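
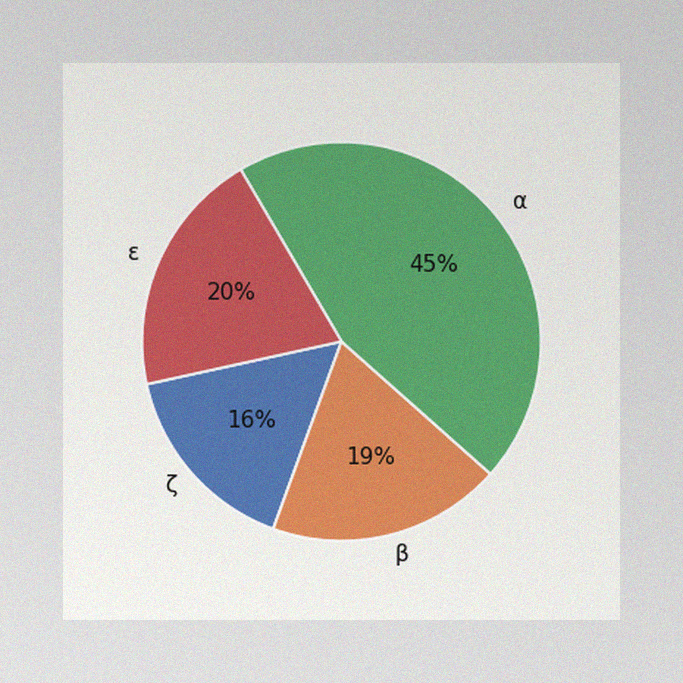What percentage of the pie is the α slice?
45%

The image has some photo noise and uneven lighting. The α slice takes up 45% of the pie.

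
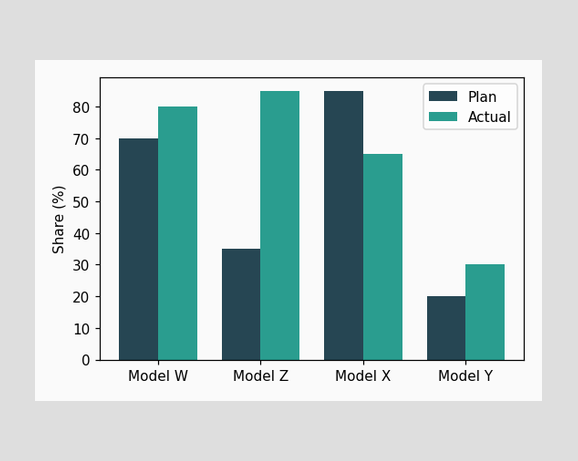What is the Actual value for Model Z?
85%

The Actual bar at Model Z reaches 85% on the y-axis.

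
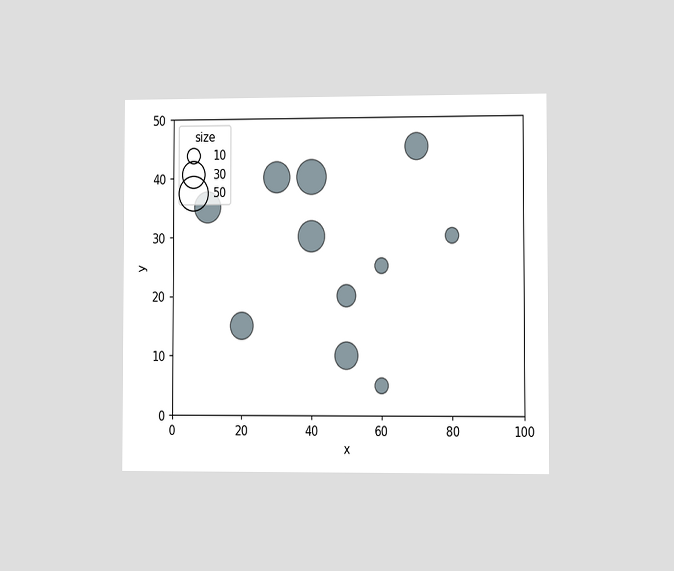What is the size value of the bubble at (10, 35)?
40

The chart is viewed slightly from the right. Matching the bubble at (10, 35) against the size legend gives 40.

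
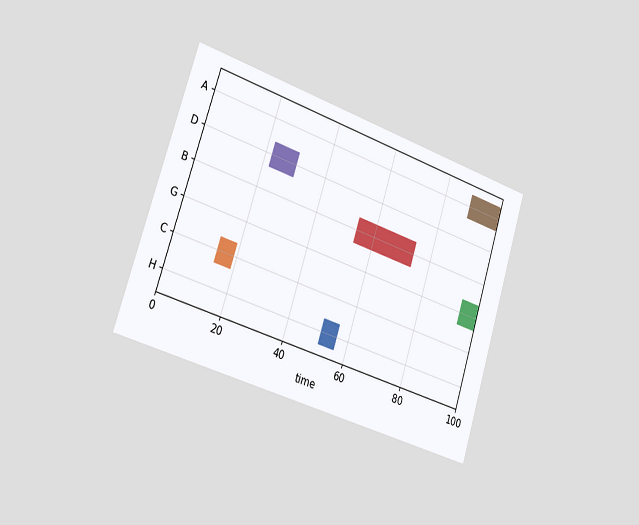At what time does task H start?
The chart is tilted about 18° clockwise and viewed slightly from the left. The H bar begins at t=51.

51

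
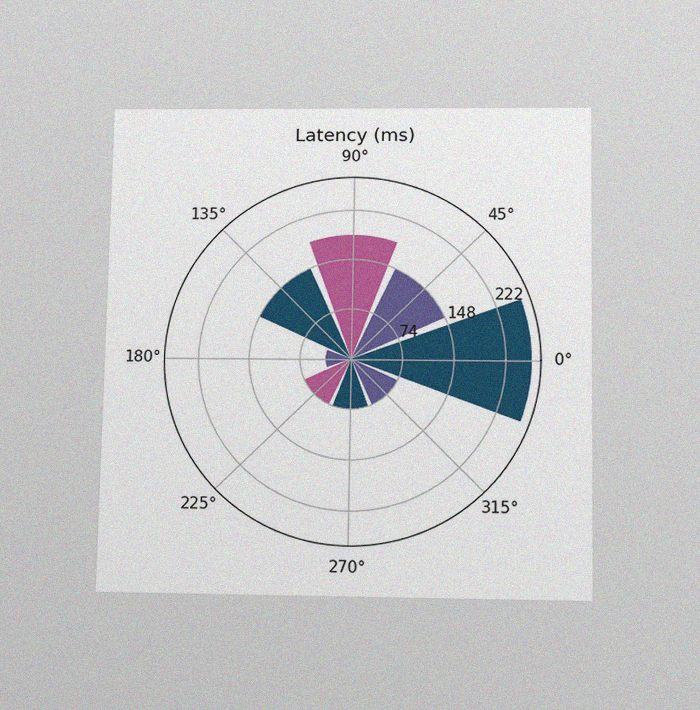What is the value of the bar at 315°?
74ms

The chart is viewed slightly from below, with some photo noise. The bar at 315° reaches 74ms on the radial axis.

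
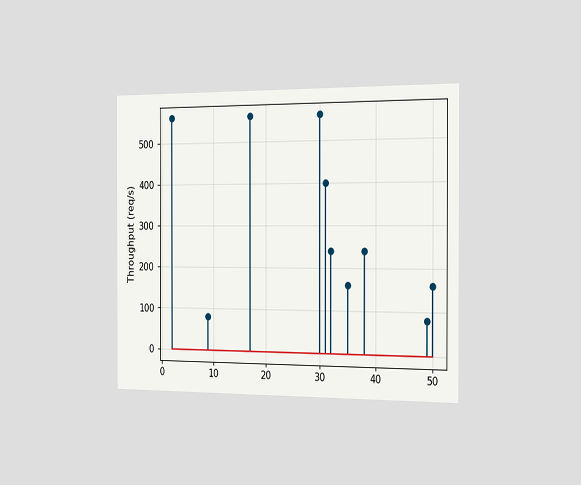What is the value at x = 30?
The chart is viewed slightly from the right. The stem at x=30 reaches 560req/s.

560req/s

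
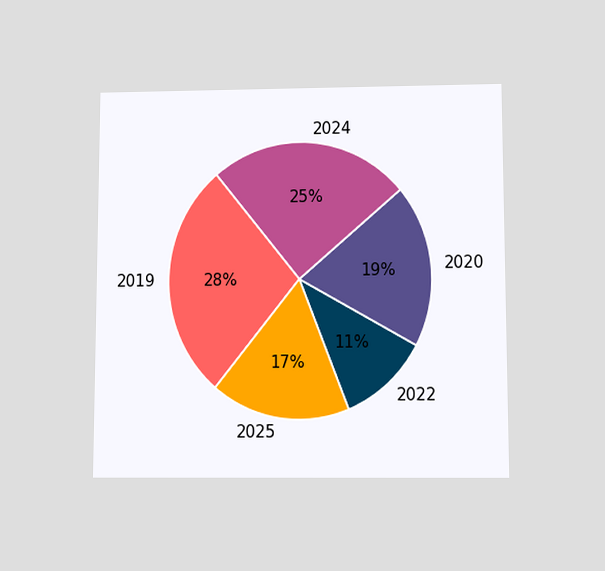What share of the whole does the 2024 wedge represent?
25%

The chart is viewed slightly from below. The 2024 slice takes up 25% of the pie.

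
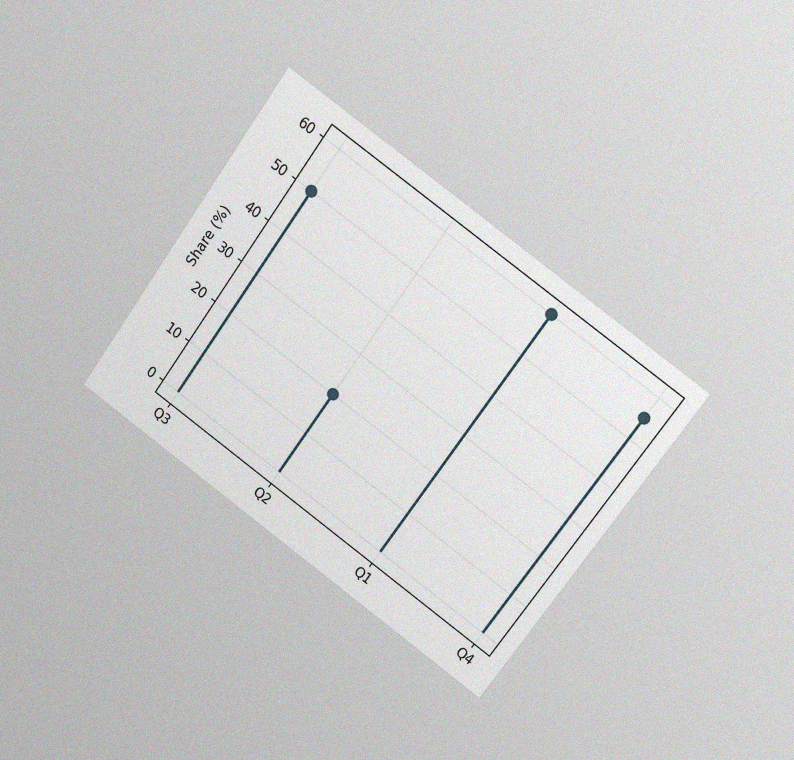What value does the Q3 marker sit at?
50%

The chart is tilted about 36° clockwise and viewed at a slight angle, with some photo noise. The Q3 marker sits at 50%.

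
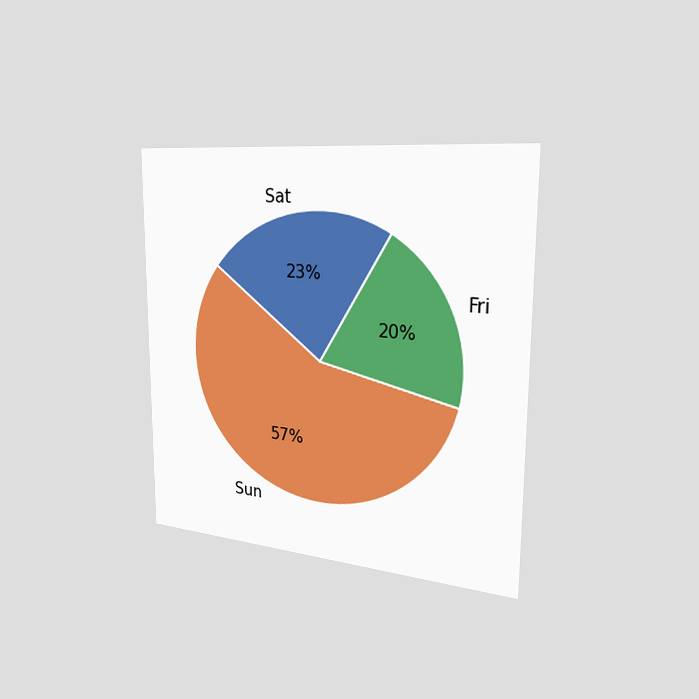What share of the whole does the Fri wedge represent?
20%

The chart is viewed slightly from the right. The Fri slice takes up 20% of the pie.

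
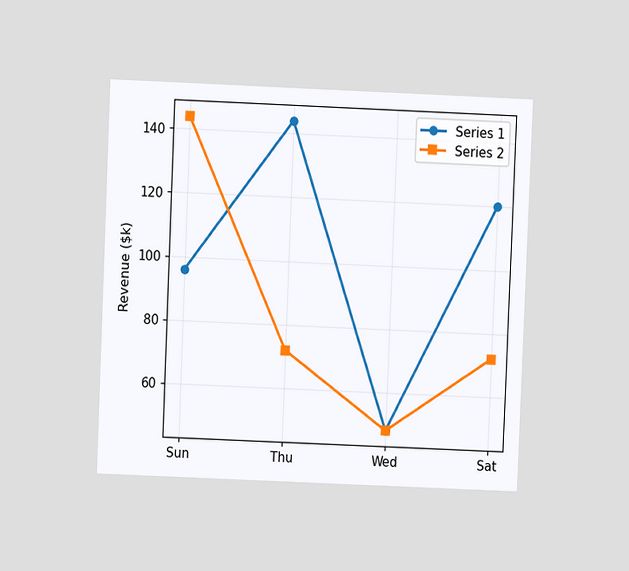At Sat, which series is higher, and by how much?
Series 1, by $48k

The chart is tilted about 2° clockwise and viewed at a slight angle. At Sat, Series 1 sits above the other line by $48k.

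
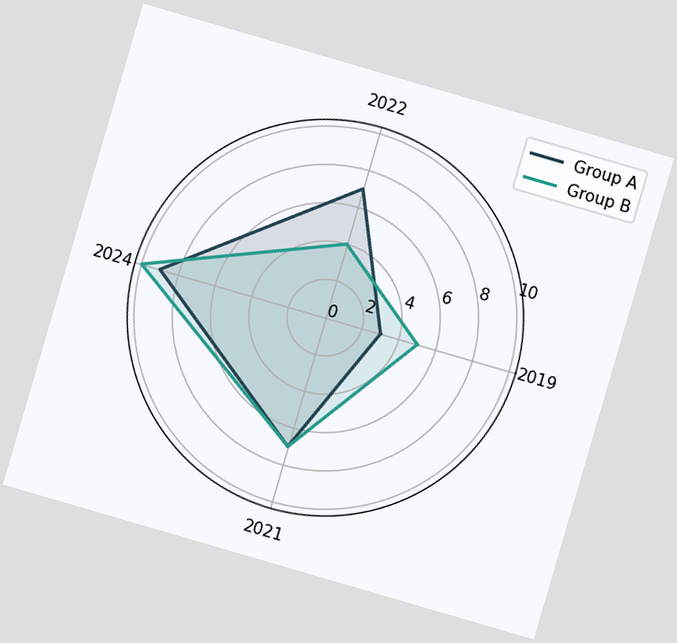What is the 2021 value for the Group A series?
The chart is tilted about 16° clockwise. On the 2021 axis, Group A reaches 7.

7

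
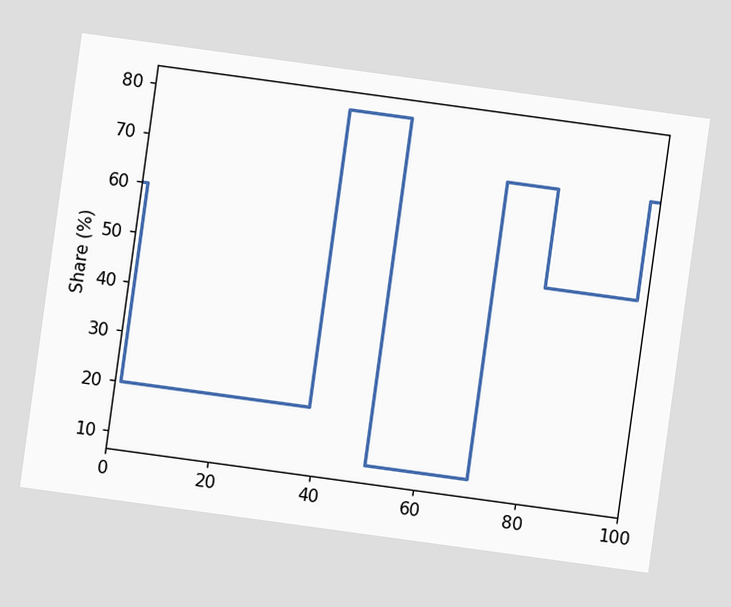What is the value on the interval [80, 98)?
The chart is tilted about 8° clockwise. On [80, 98) the step sits at 50%.

50%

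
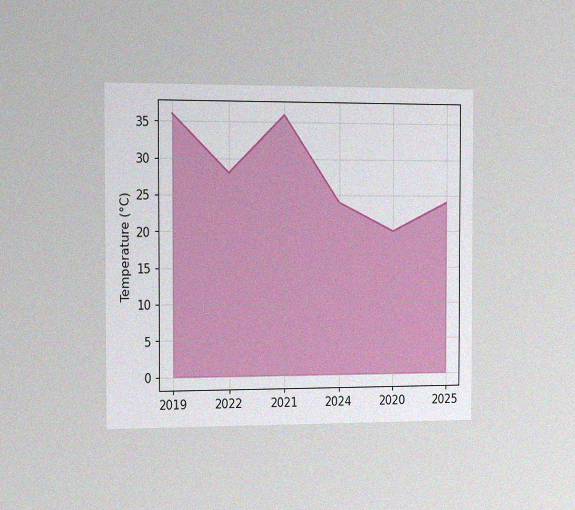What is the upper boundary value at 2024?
24°C

The chart is viewed slightly from the left, with some photo noise. At 2024 the upper boundary is at 24°C.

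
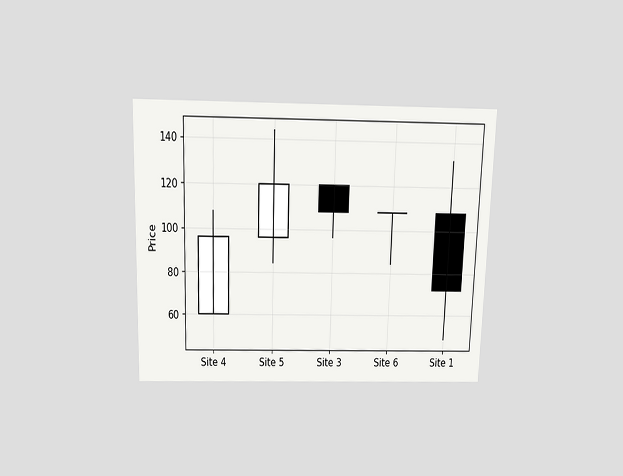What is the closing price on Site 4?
96

The chart is viewed slightly from above. The Site 4 candle closes at 96.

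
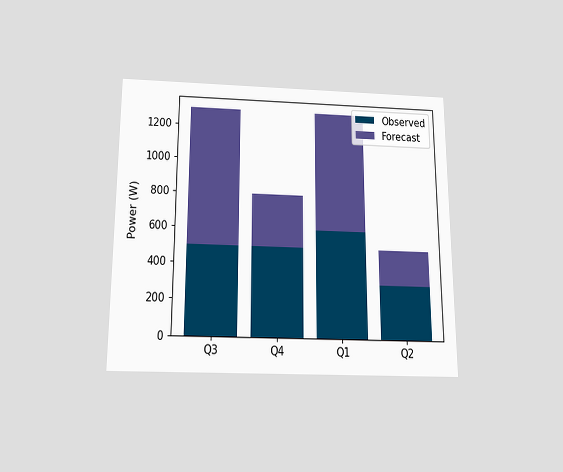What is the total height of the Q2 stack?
500W

The chart is viewed slightly from below. The Q2 stack's top reaches 500W on the y-axis.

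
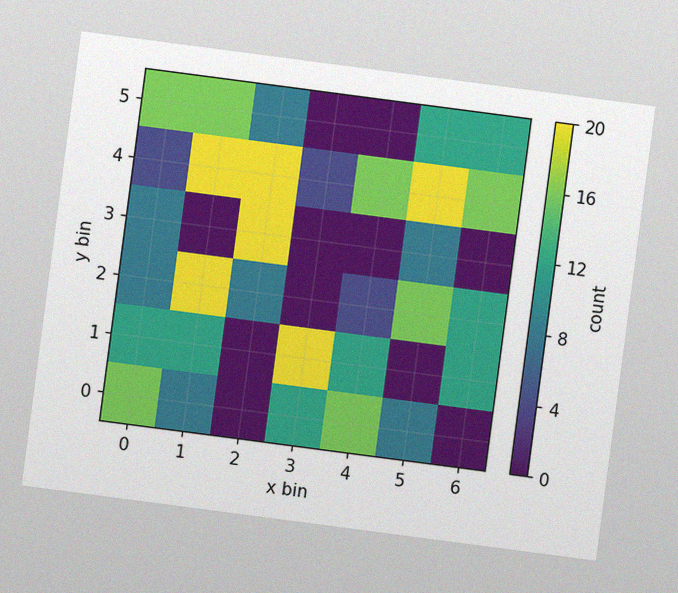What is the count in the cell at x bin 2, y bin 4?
20

The chart is tilted about 7° clockwise, with some photo noise. Matching the cell (2, 4) against the colorbar gives 20.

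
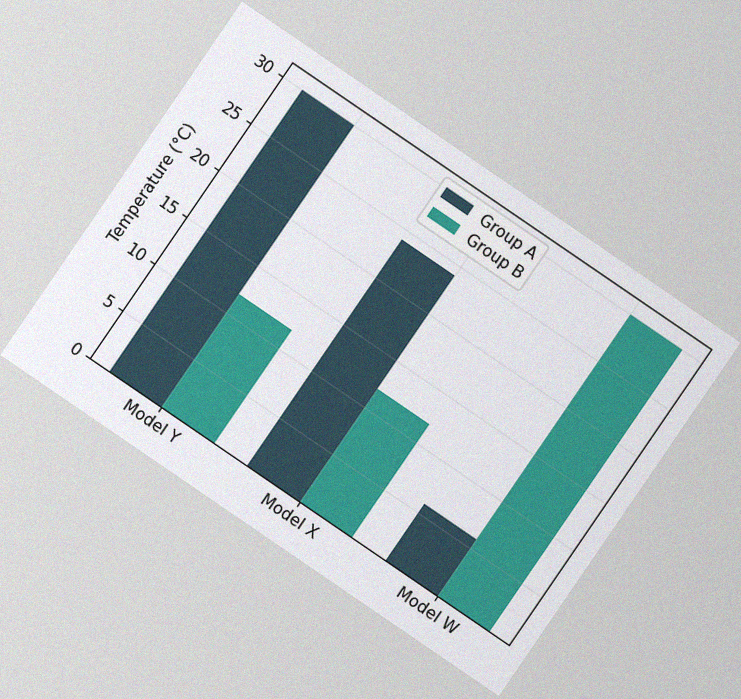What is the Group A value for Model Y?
The chart is tilted about 34° clockwise, with some photo noise. The Group A bar at Model Y reaches 30°C on the y-axis.

30°C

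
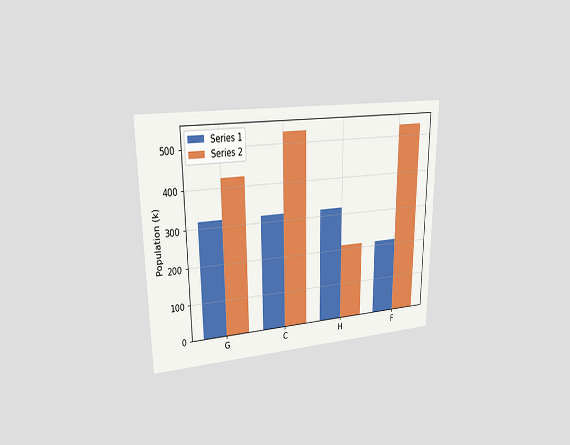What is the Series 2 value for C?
530k

The chart is viewed at a slight angle. The Series 2 bar at C reaches 530k on the y-axis.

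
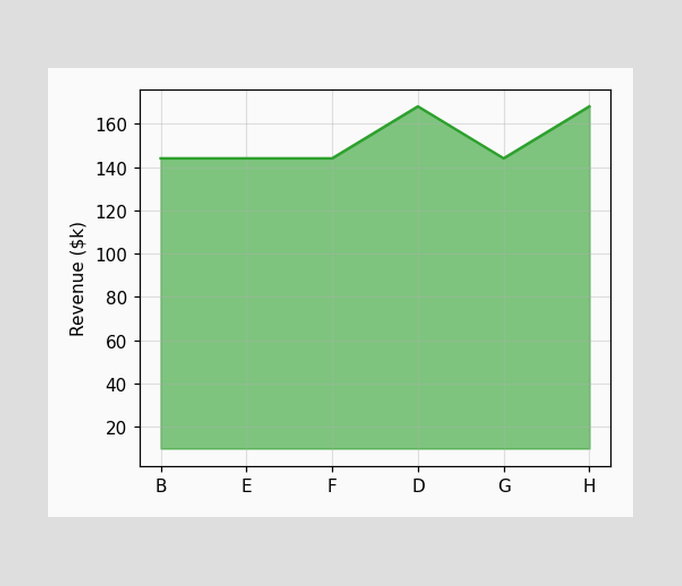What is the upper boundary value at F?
$144k

At F the upper boundary is at $144k.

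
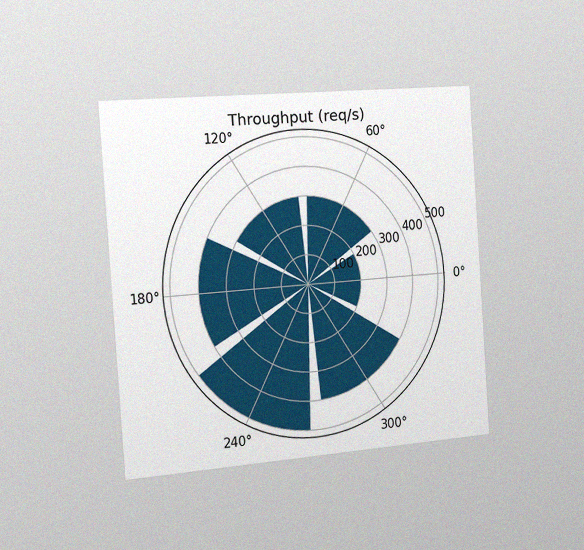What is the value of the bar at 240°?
500req/s

The chart is tilted about 4° counter-clockwise and viewed slightly from the left, with some photo noise. The bar at 240° reaches 500req/s on the radial axis.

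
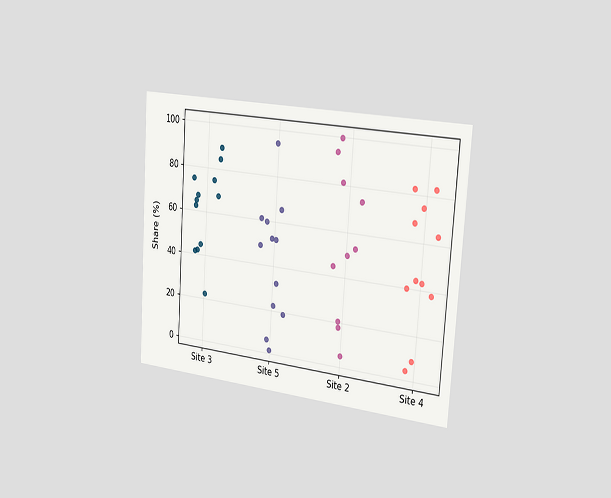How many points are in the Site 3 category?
The chart is tilted about 4° clockwise and viewed slightly from the right. Counting the markers in the Site 3 column gives 12.

12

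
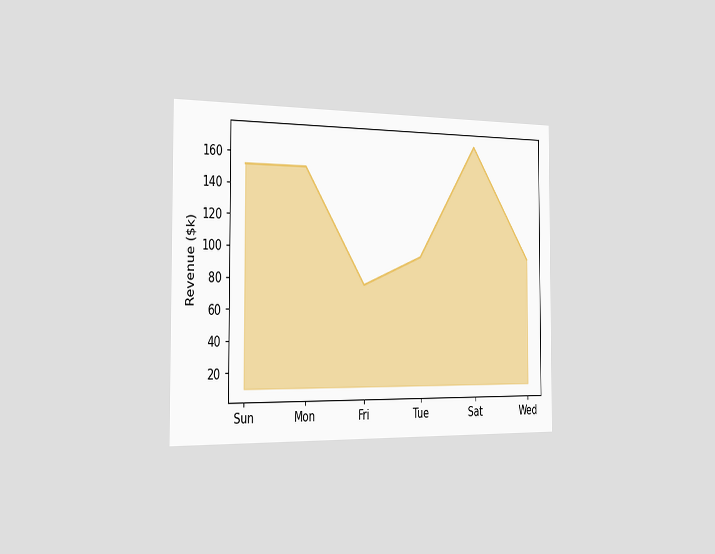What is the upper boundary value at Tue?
The chart is viewed slightly from the left. At Tue the upper boundary is at $95k.

$95k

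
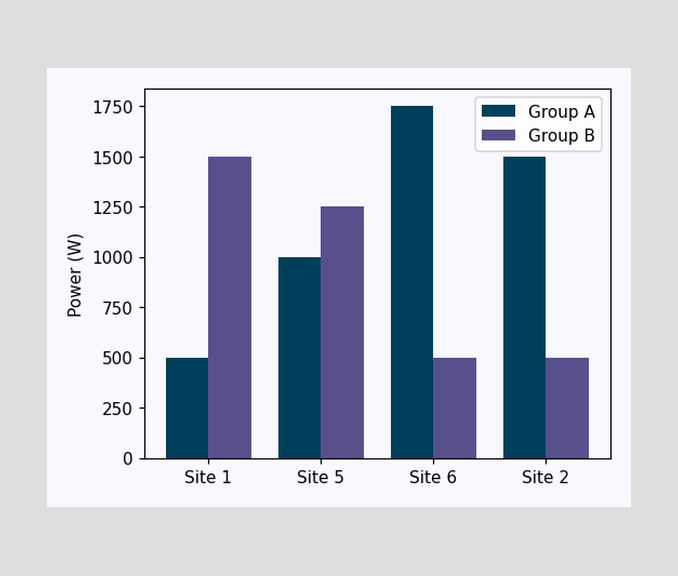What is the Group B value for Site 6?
The Group B bar at Site 6 reaches 500W on the y-axis.

500W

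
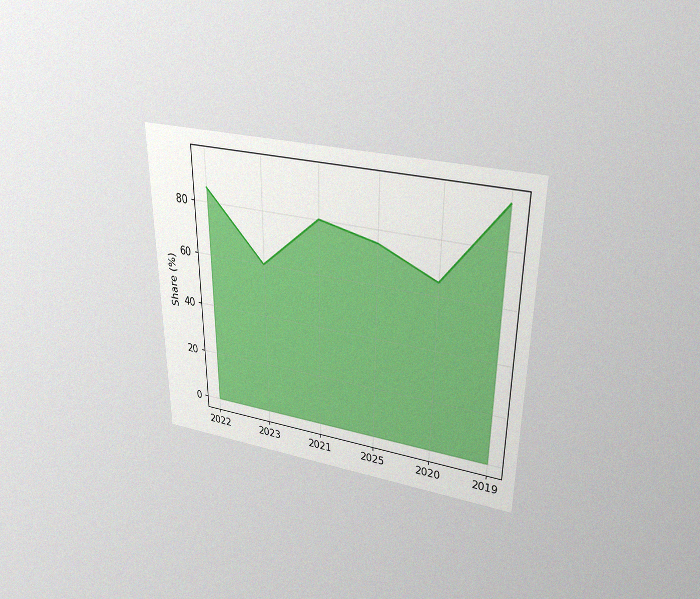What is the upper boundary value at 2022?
The chart is viewed slightly from above, with some photo noise. At 2022 the upper boundary is at 85%.

85%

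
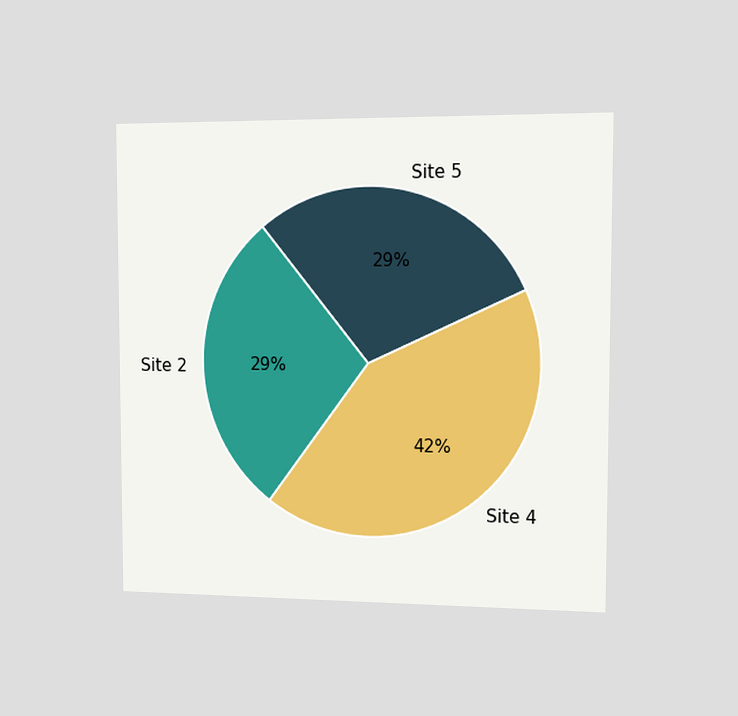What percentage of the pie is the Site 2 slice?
29%

The chart is viewed slightly from the right. The Site 2 slice takes up 29% of the pie.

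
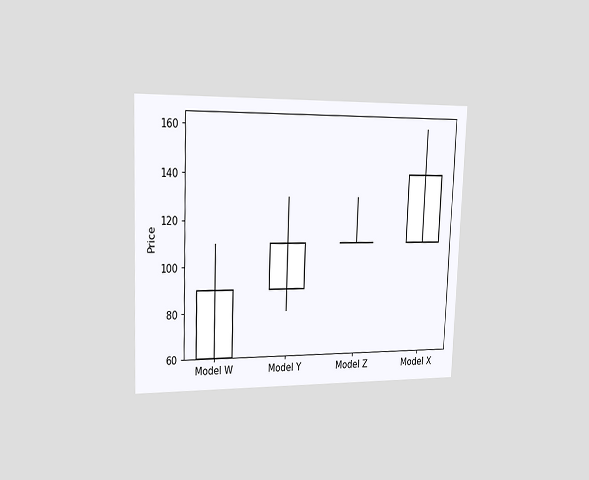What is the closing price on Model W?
90

The chart is tilted about 2° clockwise and viewed slightly from the left. The Model W candle closes at 90.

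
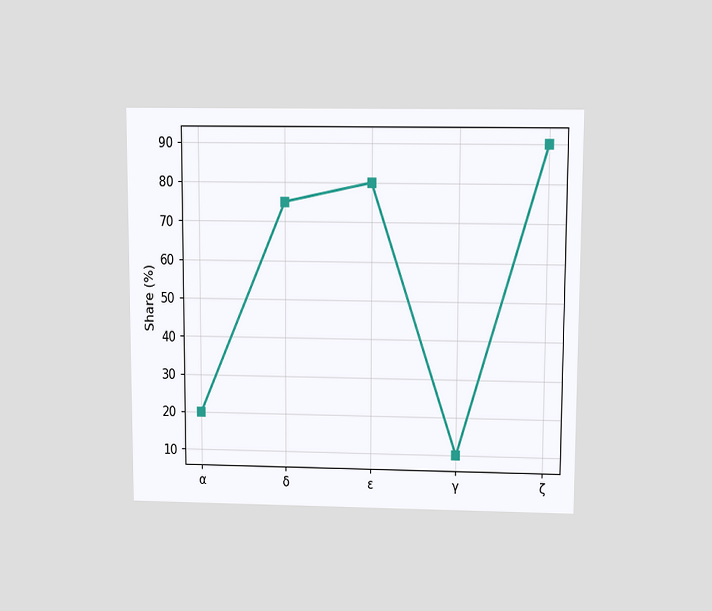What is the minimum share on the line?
10%

The chart is viewed slightly from above. The lowest point is at γ, and reading across to the y-axis gives 10%.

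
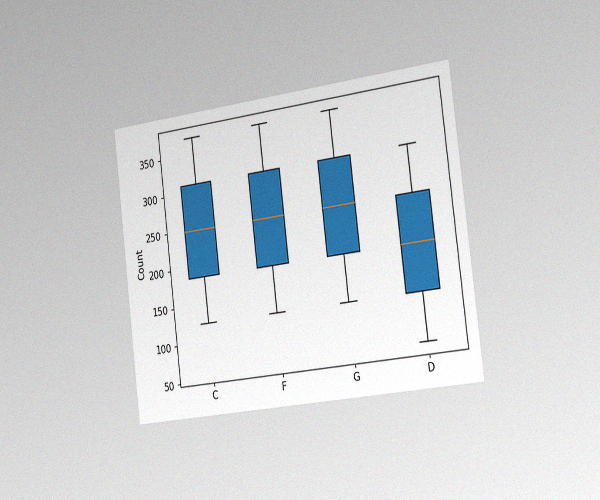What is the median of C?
The chart is tilted about 7° counter-clockwise and viewed slightly from the right, with some photo noise. The median line in the C box sits at 248.

248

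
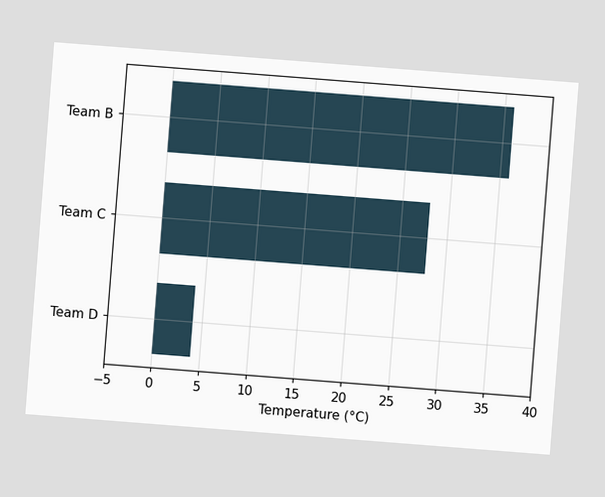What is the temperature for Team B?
36°C

The chart is tilted about 4° clockwise. Reading along the chart's x-axis, the Team B bar reaches 36°C.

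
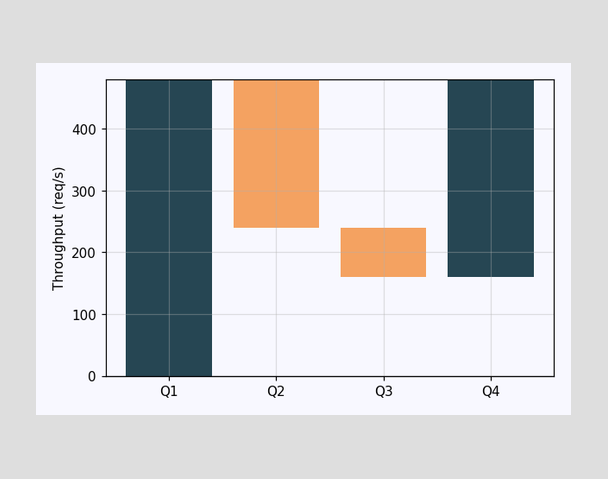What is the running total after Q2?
After Q2 the running total reaches 240req/s.

240req/s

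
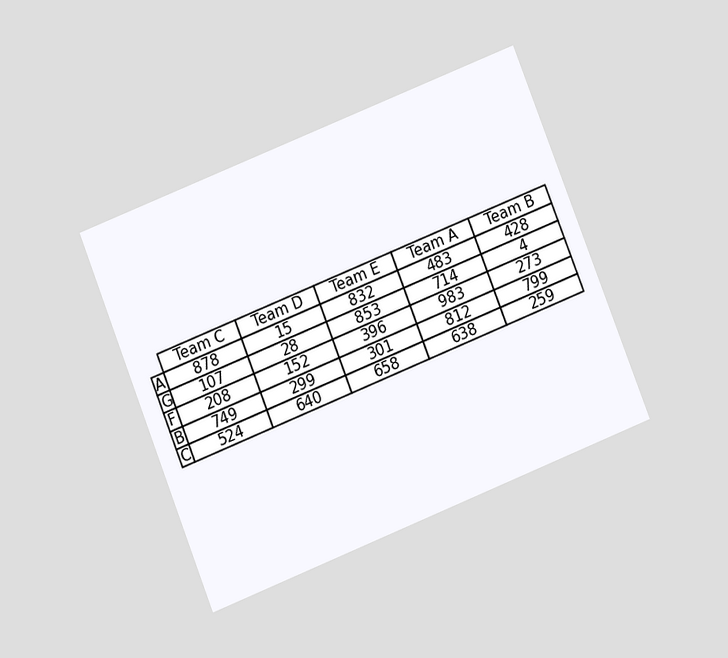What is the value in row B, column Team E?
301

The chart is tilted about 22° counter-clockwise and viewed at a slight angle. The (B, Team E) cell reads 301.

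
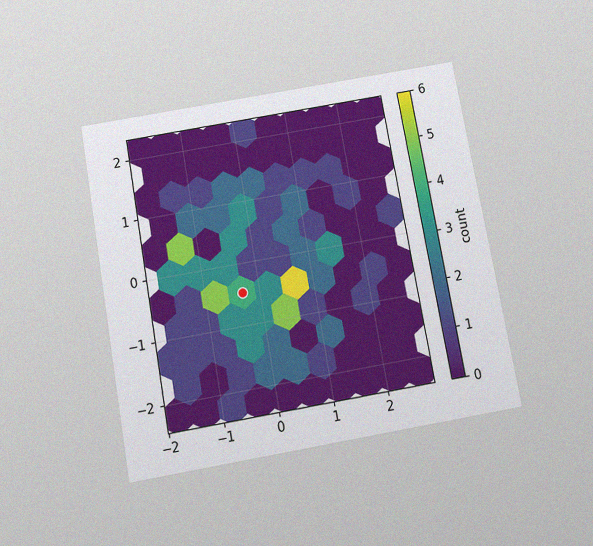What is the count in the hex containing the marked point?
The chart is tilted about 10° counter-clockwise and viewed slightly from below, with some photo noise. The marked hex reads 4 on the colorbar.

4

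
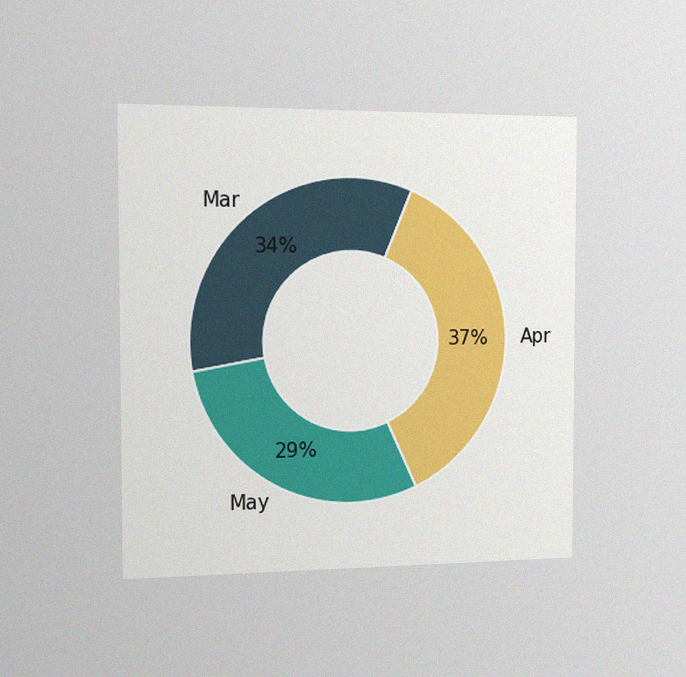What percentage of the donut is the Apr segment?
37%

The chart is viewed slightly from the left, with some photo noise. The Apr segment takes up 37% of the ring.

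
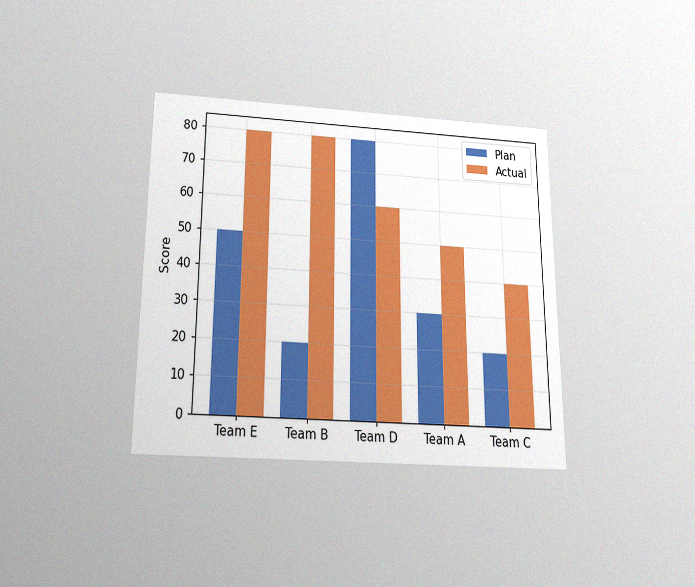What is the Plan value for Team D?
80

The chart is viewed slightly from below, with some photo noise. The Plan bar at Team D reaches 80 on the y-axis.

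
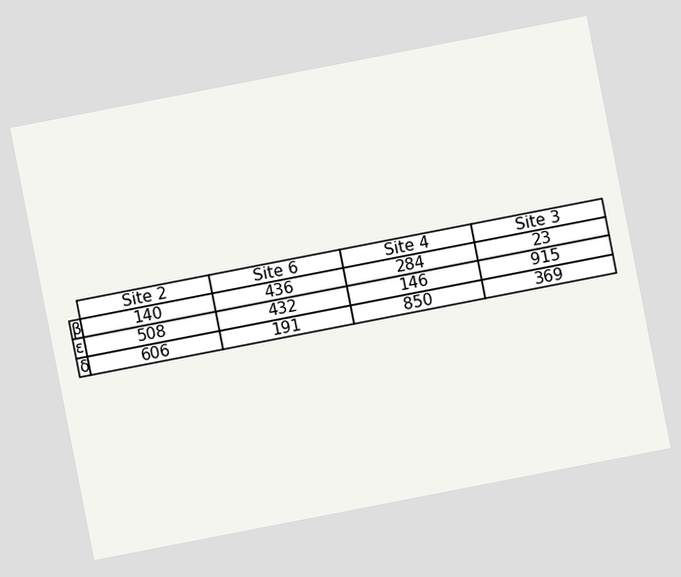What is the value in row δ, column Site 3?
369

The chart is tilted about 11° counter-clockwise. The (δ, Site 3) cell reads 369.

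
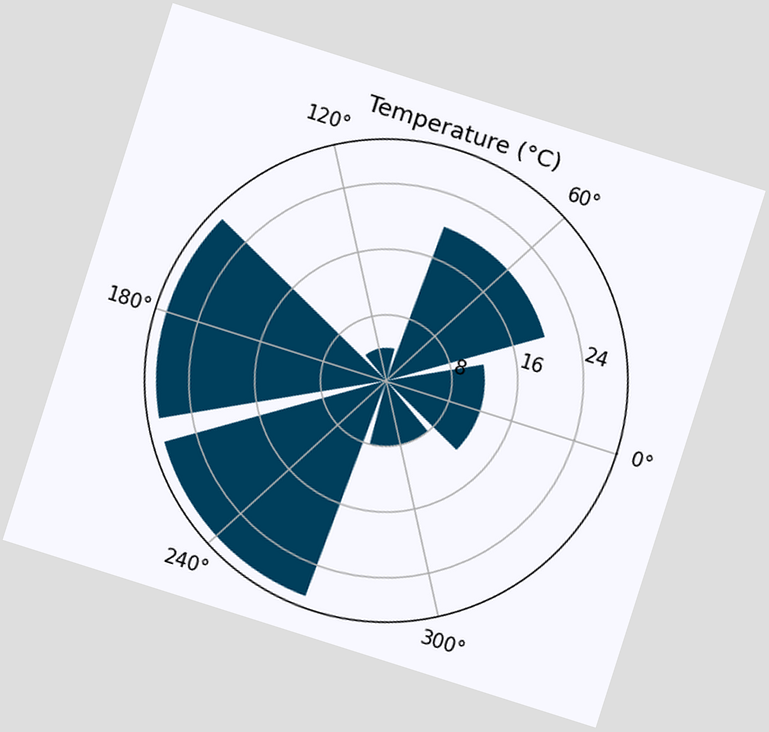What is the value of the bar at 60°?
The chart is tilted about 18° clockwise. The bar at 60° reaches 20°C on the radial axis.

20°C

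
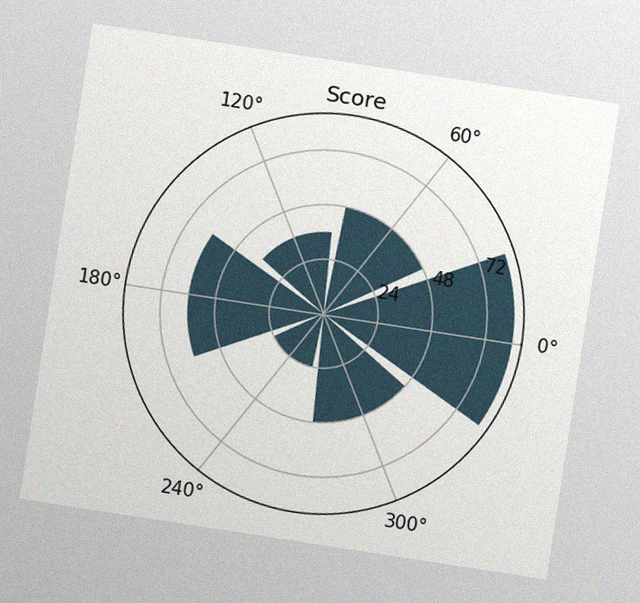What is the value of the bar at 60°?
48

The chart is tilted about 9° clockwise, with some photo noise. The bar at 60° reaches 48 on the radial axis.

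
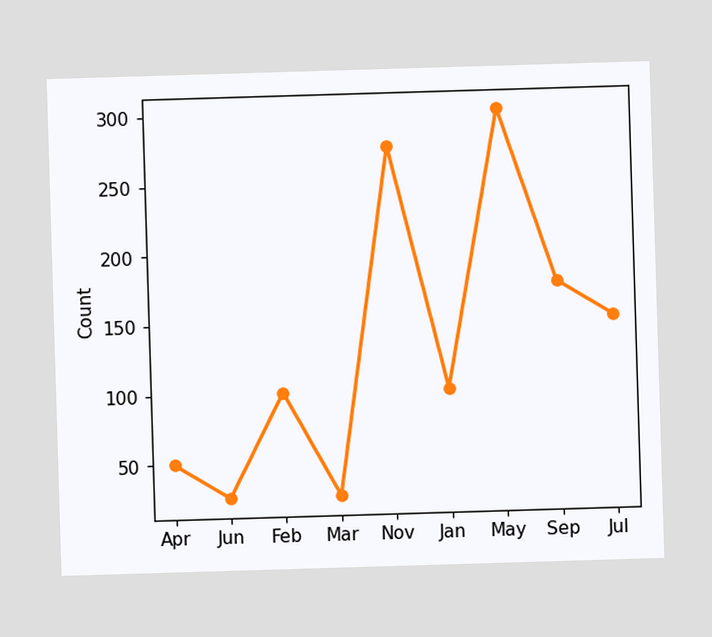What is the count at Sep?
At Sep, the line is at 175.

175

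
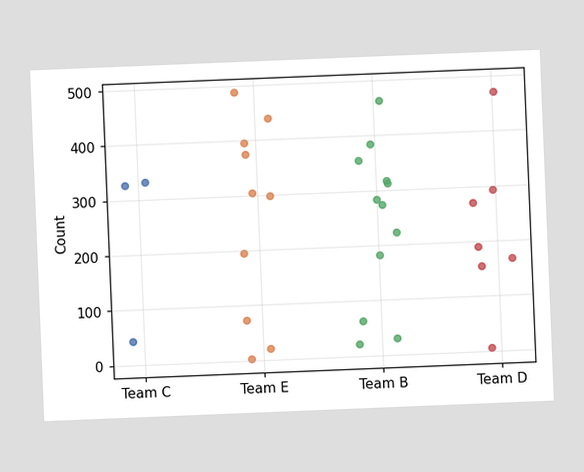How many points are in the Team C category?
3

The chart is tilted about 2° counter-clockwise. Counting the markers in the Team C column gives 3.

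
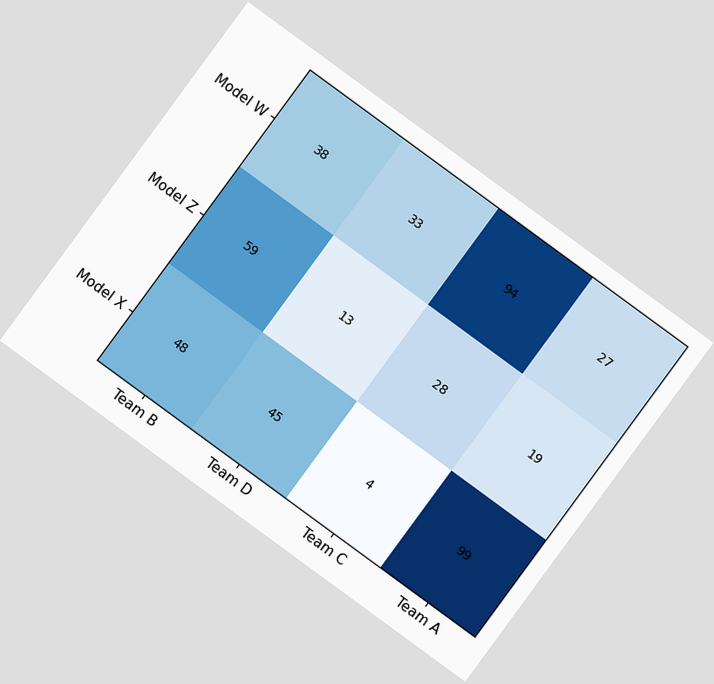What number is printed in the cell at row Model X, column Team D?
The chart is tilted about 36° clockwise. The (Model X, Team D) cell reads 45.

45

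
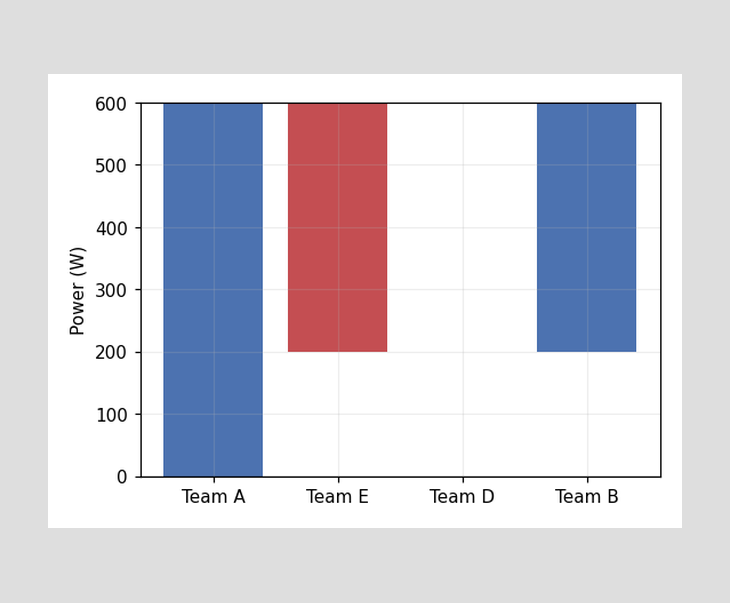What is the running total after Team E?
After Team E the running total reaches 200W.

200W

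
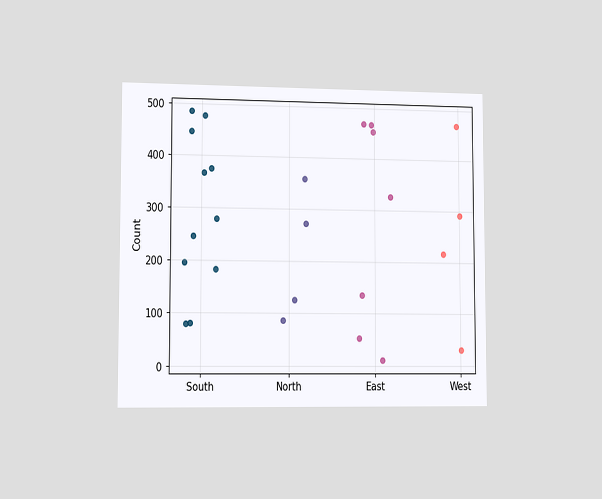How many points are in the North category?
The chart is viewed slightly from the left. Counting the markers in the North column gives 4.

4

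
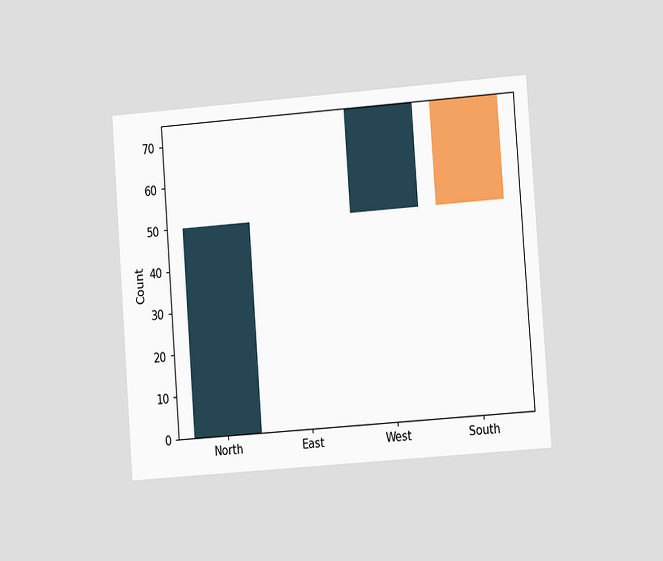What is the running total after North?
The chart is tilted about 4° counter-clockwise and viewed at a slight angle. After North the running total reaches 50.

50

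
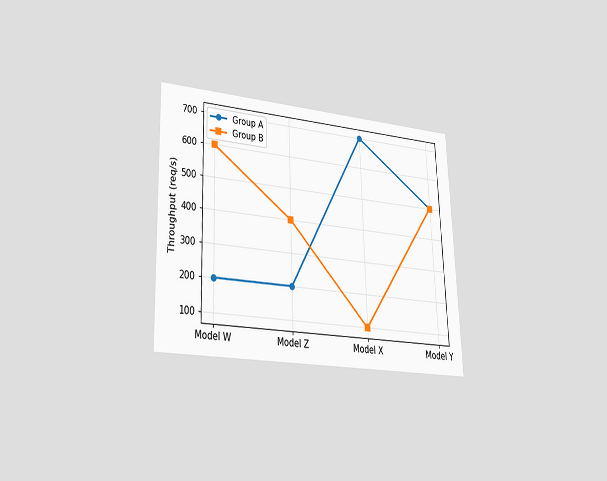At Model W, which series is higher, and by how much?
Group B, by 400req/s

The chart is tilted about 2° counter-clockwise and viewed at a slight angle. At Model W, Group B sits above the other line by 400req/s.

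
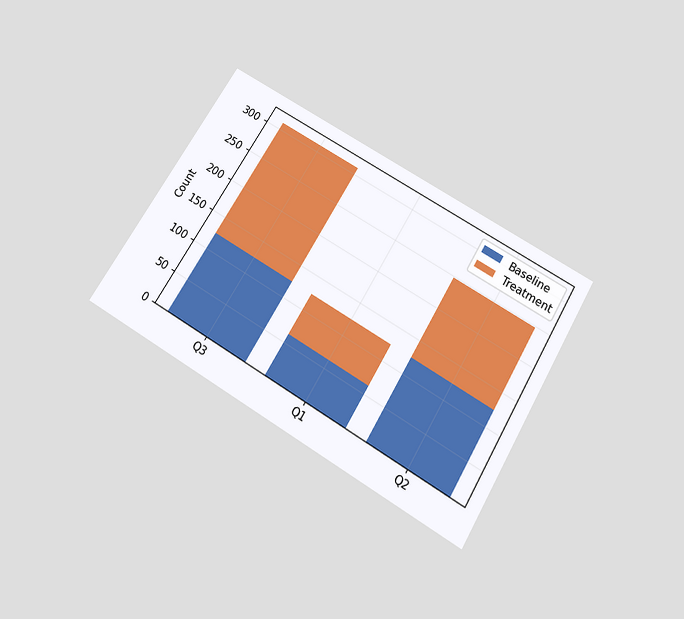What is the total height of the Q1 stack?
124

The chart is tilted about 31° clockwise and viewed slightly from below. The Q1 stack's top reaches 124 on the y-axis.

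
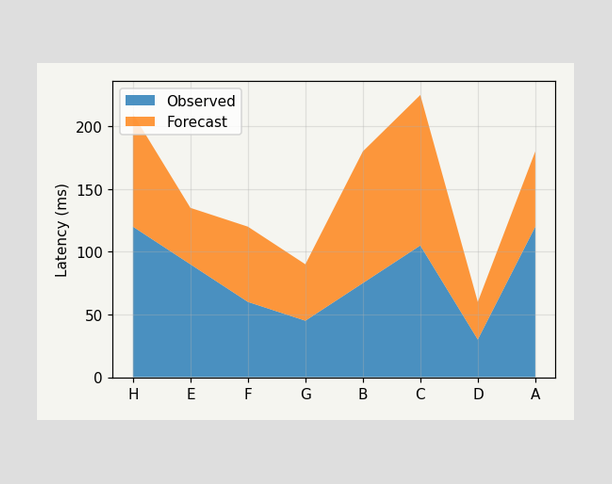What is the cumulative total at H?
The stacked total at H reaches 210ms.

210ms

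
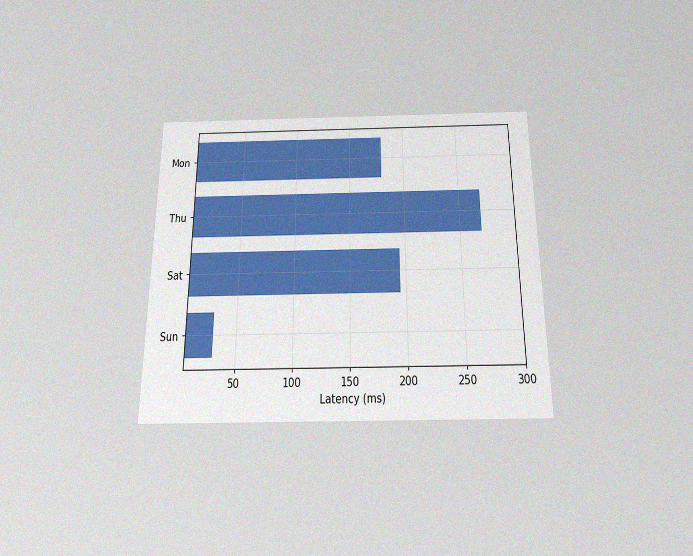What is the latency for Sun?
30ms

The chart is viewed slightly from below, with some photo noise. Reading along the chart's x-axis, the Sun bar reaches 30ms.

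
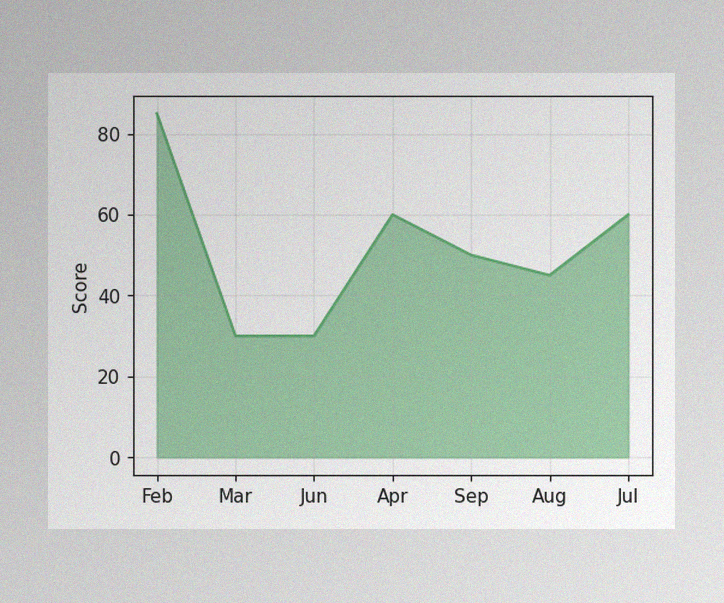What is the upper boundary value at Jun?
The image has some photo noise and uneven lighting. At Jun the upper boundary is at 30.

30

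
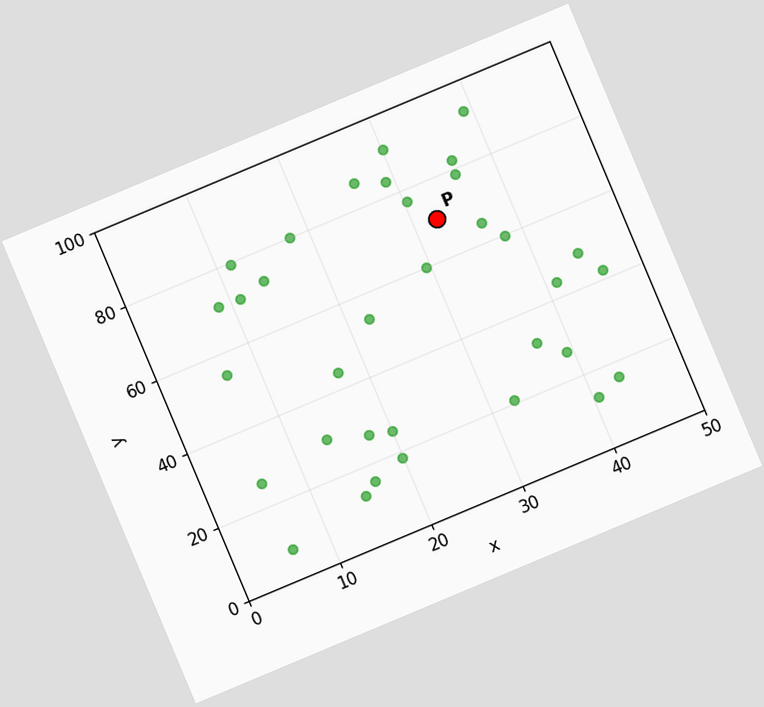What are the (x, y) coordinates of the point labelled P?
(32.5, 70)

The chart is tilted about 23° counter-clockwise. Following the gridlines from P to each axis, P sits at (32.5, 70).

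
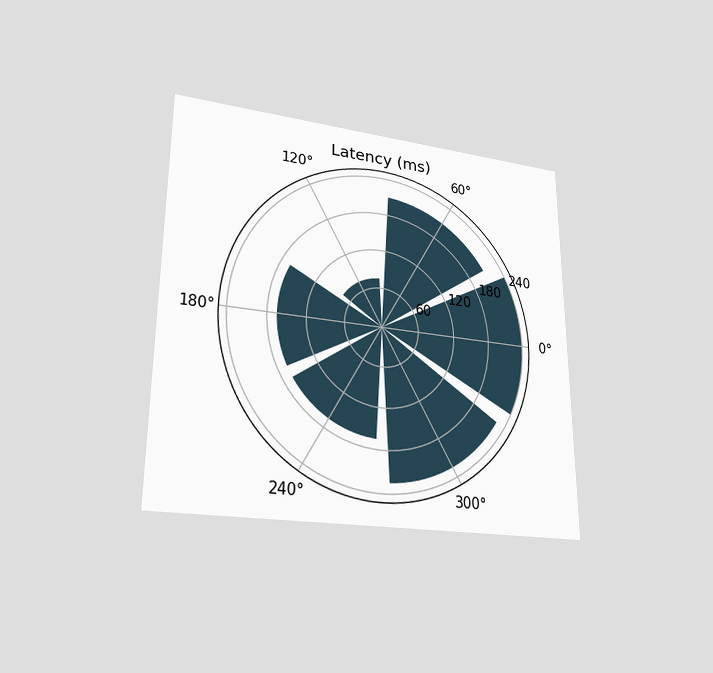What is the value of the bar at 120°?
The chart is viewed at a slight angle. The bar at 120° reaches 75ms on the radial axis.

75ms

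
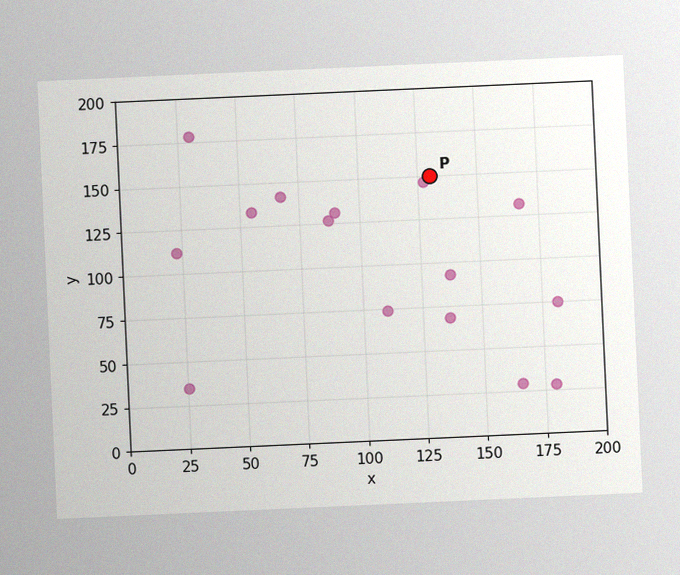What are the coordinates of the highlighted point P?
(130, 150)

The chart is tilted about 3° counter-clockwise, with some photo noise. Following the gridlines from P to each axis, P sits at (130, 150).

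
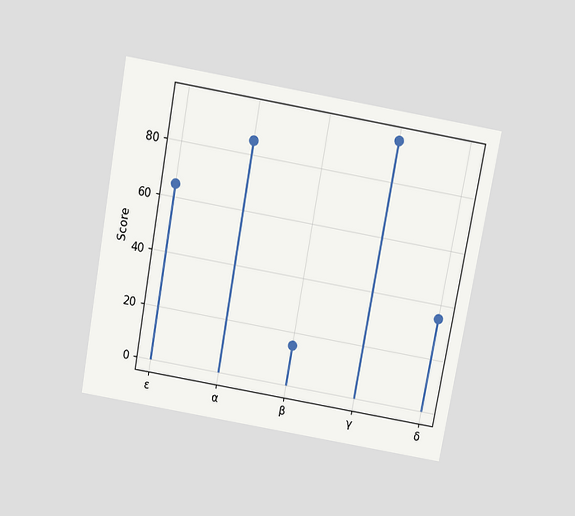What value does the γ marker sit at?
95

The chart is tilted about 10° clockwise and viewed slightly from above. The γ marker sits at 95.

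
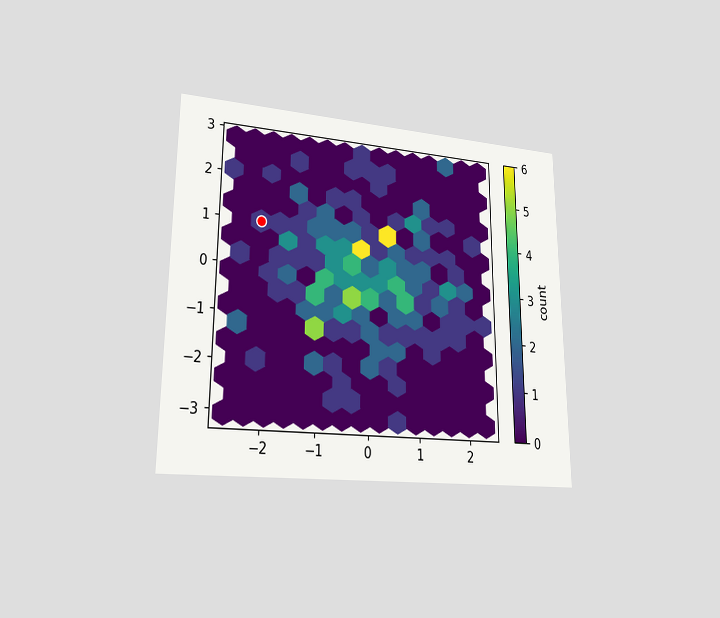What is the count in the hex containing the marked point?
The chart is viewed at a slight angle. The marked hex reads 1 on the colorbar.

1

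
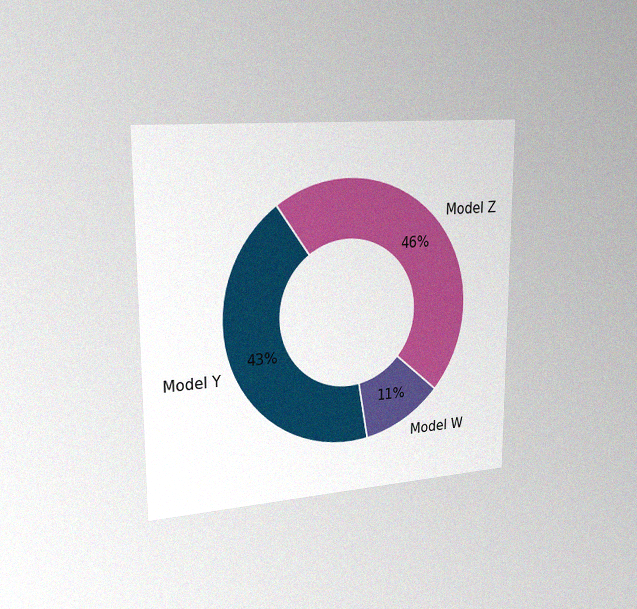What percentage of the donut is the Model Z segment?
The chart is viewed slightly from the left, with some photo noise. The Model Z segment takes up 46% of the ring.

46%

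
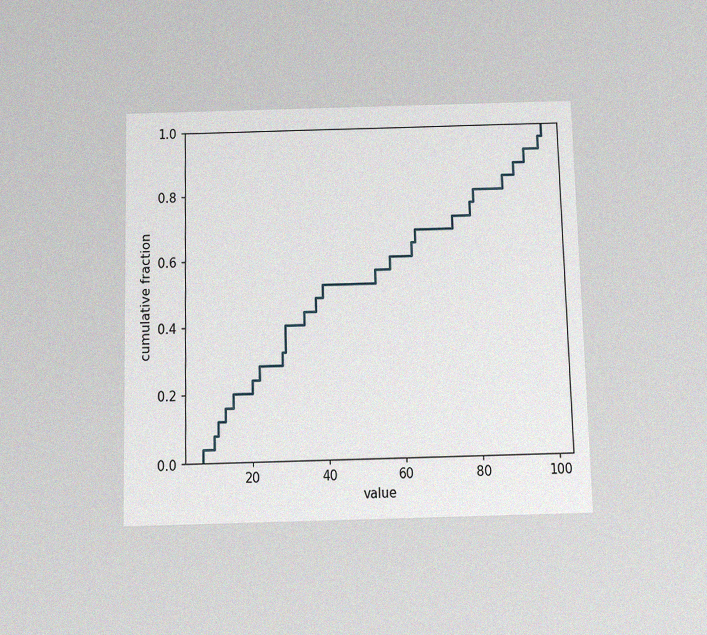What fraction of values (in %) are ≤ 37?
The chart is viewed slightly from below, with some photo noise. At x=37 the ECDF step is at 48%.

48%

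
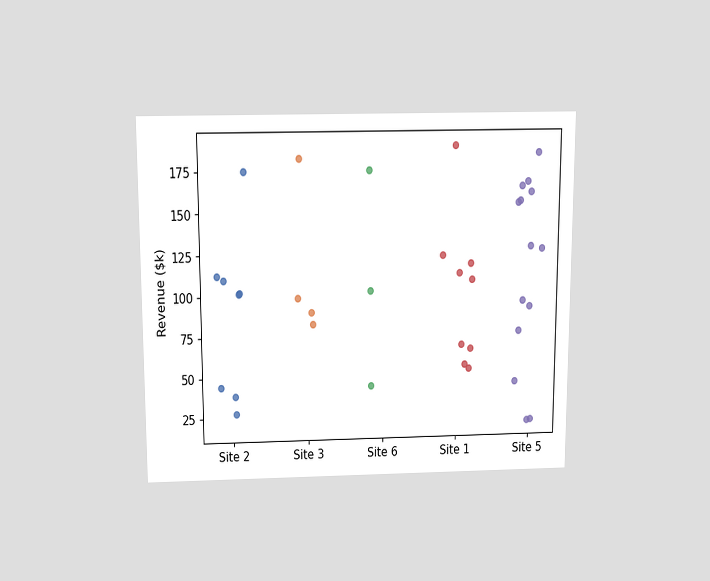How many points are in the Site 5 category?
14

The chart is viewed slightly from above. Counting the markers in the Site 5 column gives 14.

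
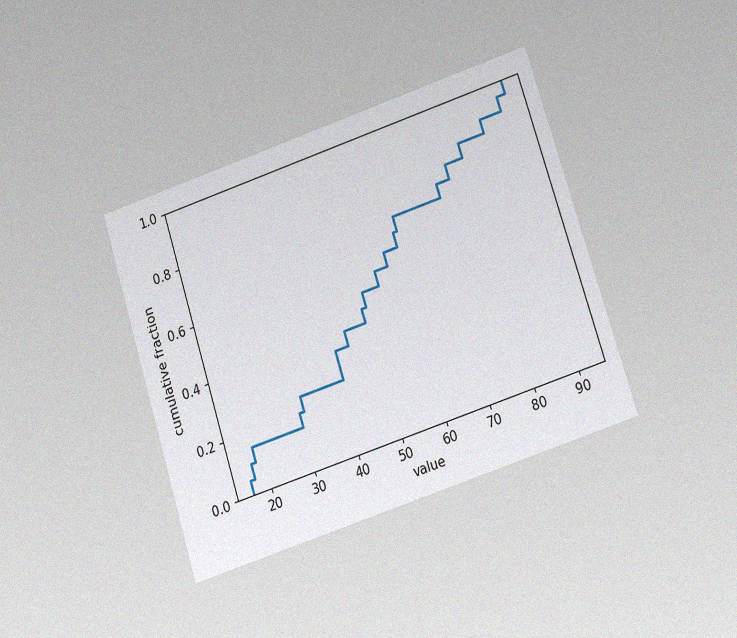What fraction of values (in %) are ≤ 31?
25%

The chart is tilted about 18° counter-clockwise and viewed at a slight angle, with some photo noise. At x=31 the ECDF step is at 25%.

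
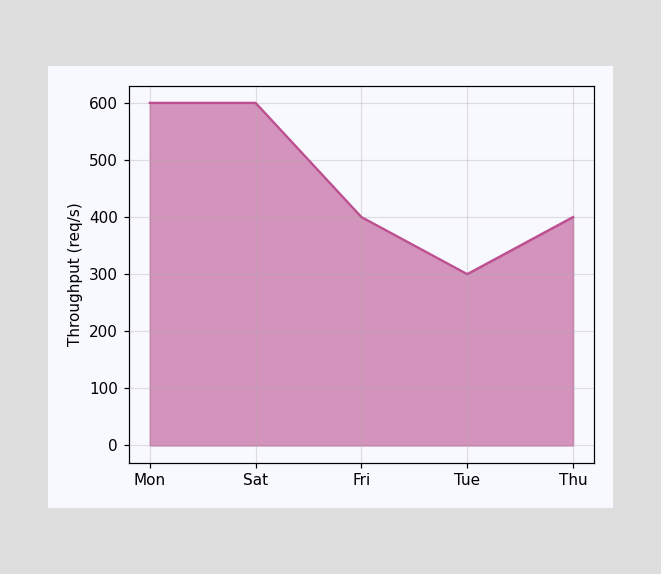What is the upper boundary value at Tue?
300req/s

At Tue the upper boundary is at 300req/s.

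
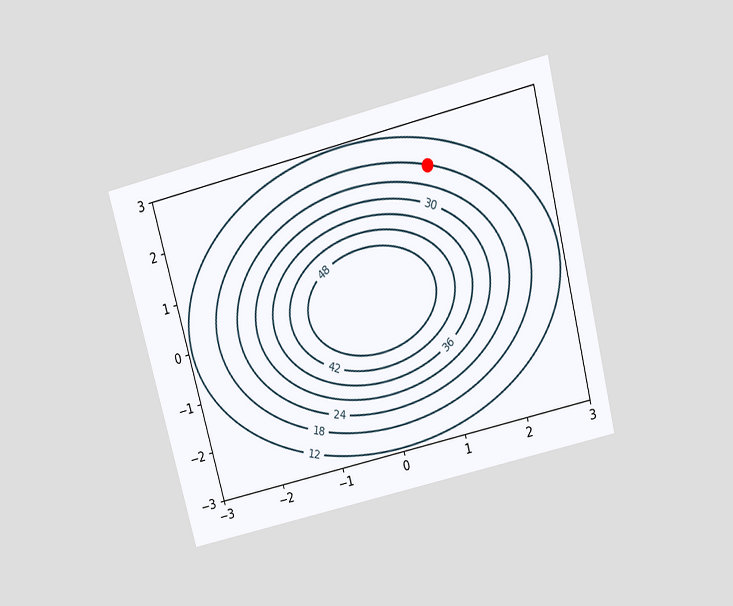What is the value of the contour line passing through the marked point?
18

The chart is tilted about 14° counter-clockwise and viewed slightly from above. The marked point sits on the contour labelled 18.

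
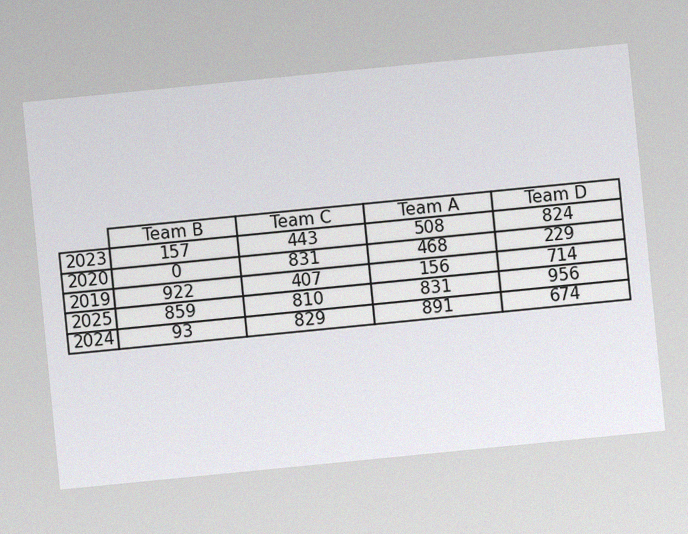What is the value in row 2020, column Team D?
229

The chart is tilted about 6° counter-clockwise, with some photo noise. The (2020, Team D) cell reads 229.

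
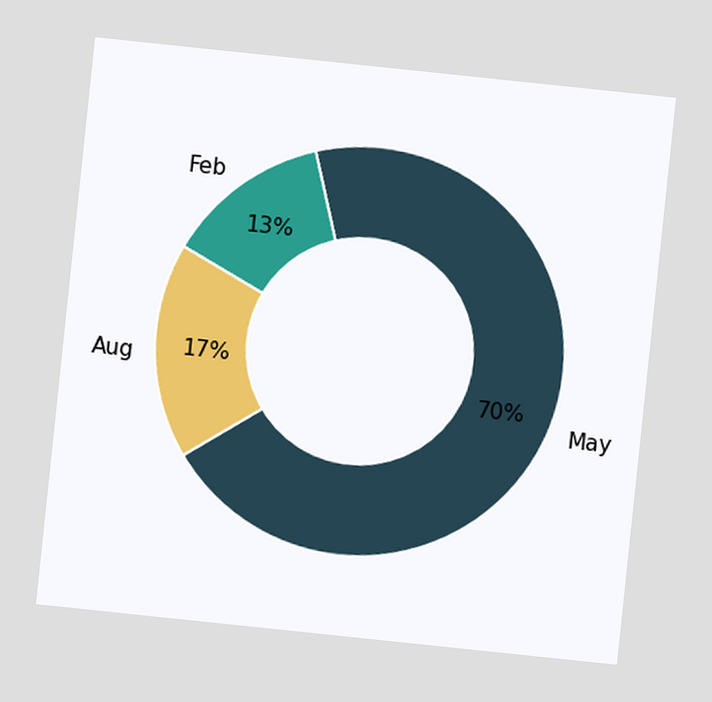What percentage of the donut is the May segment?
70%

The chart is tilted about 6° clockwise. The May segment takes up 70% of the ring.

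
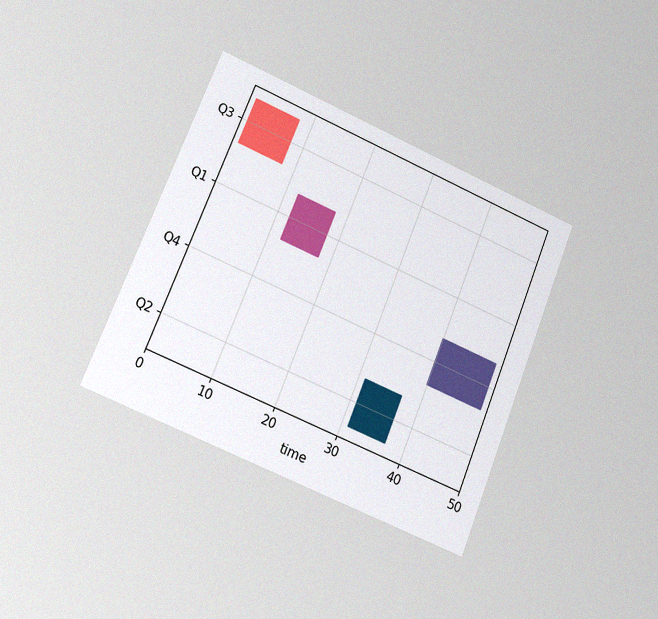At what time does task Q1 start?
The chart is tilted about 22° clockwise and viewed slightly from the left, with some photo noise. The Q1 bar begins at t=12.

12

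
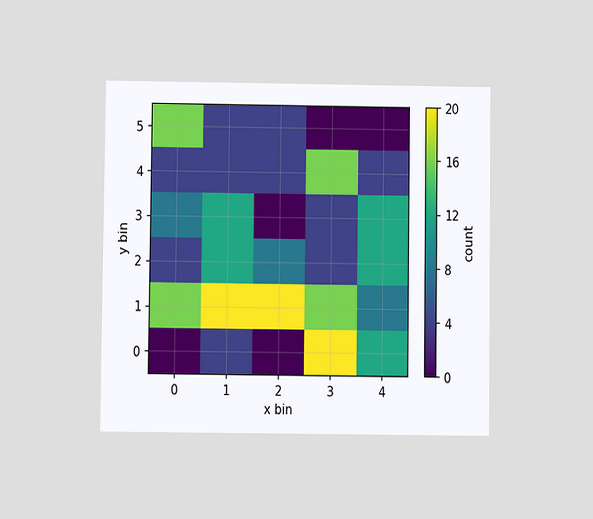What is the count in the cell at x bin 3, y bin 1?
The chart is viewed at a slight angle. Matching the cell (3, 1) against the colorbar gives 16.

16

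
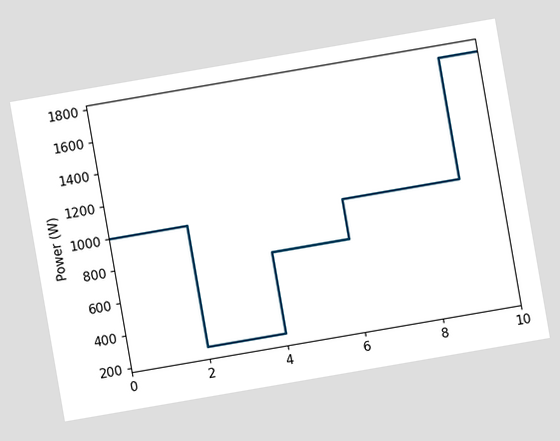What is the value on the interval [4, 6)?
750W

The chart is tilted about 10° counter-clockwise. On [4, 6) the step sits at 750W.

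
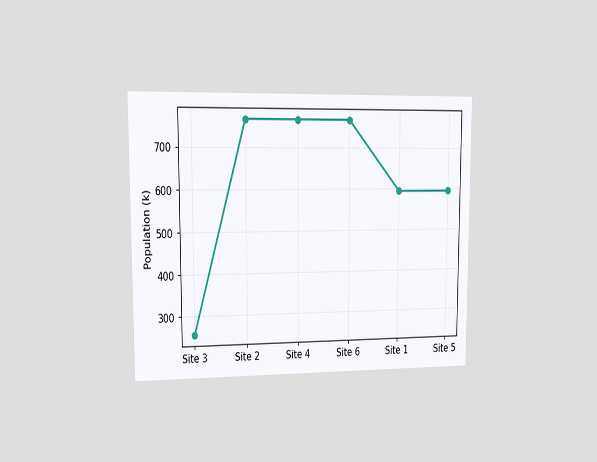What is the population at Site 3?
255k

The chart is viewed at a slight angle. At Site 3, the line is at 255k.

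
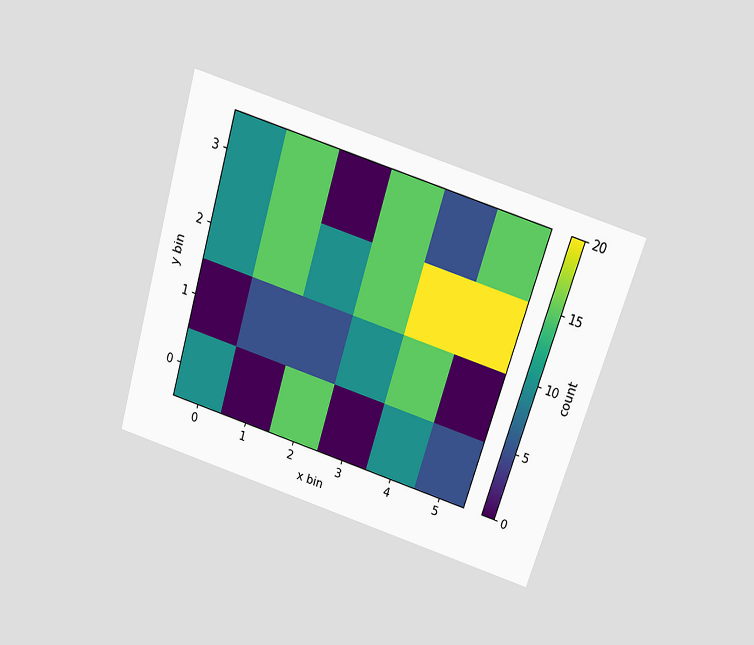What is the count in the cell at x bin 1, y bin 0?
The chart is tilted about 17° clockwise and viewed slightly from above. Matching the cell (1, 0) against the colorbar gives 0.

0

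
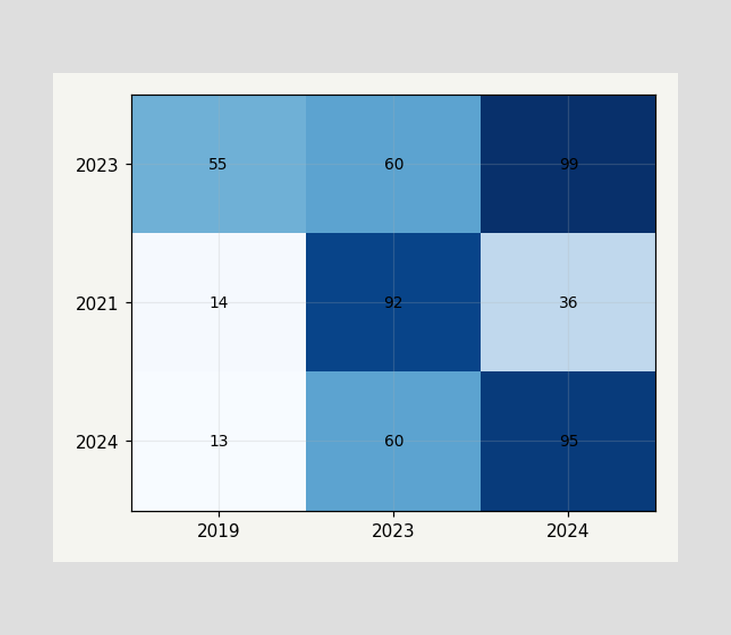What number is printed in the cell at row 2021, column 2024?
The (2021, 2024) cell reads 36.

36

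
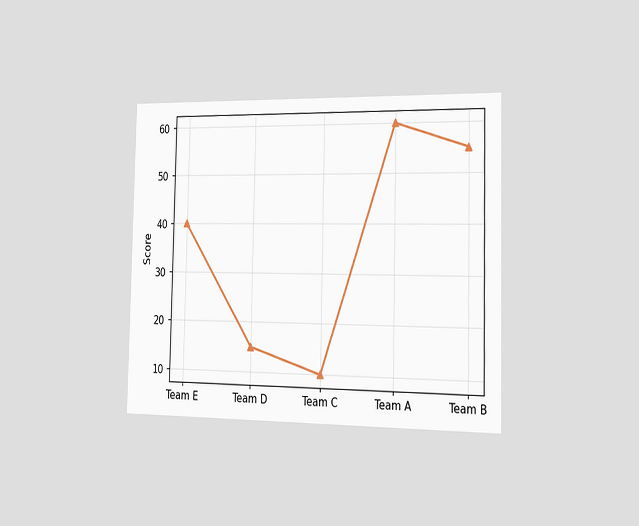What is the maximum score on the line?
60

The chart is viewed slightly from the right. The highest point is at Team A, and reading across to the y-axis gives 60.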